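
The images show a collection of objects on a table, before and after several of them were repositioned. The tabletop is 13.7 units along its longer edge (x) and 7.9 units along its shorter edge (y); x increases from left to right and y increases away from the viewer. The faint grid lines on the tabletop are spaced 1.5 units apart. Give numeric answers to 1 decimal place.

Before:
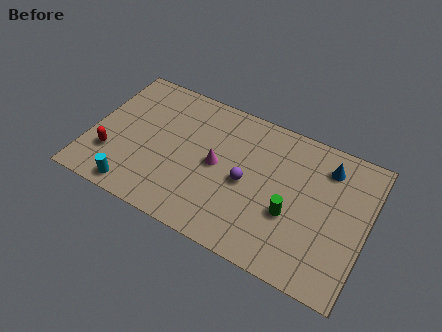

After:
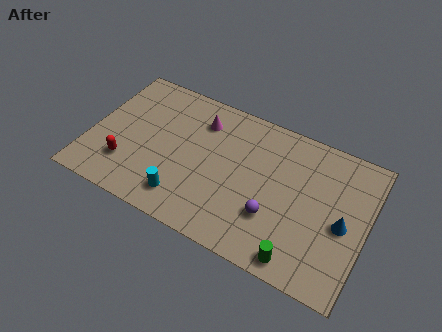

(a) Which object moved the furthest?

the blue cone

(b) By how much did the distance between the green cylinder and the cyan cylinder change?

-2.0

The distance was about 7.8 in the first image and 5.8 in the second, so they moved 2.0 units closer together.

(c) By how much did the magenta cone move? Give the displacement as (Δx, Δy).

(-1.1, 2.1)

The magenta cone started near (6.3, 4.0) and ended near (5.2, 6.1).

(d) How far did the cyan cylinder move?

2.5

The cyan cylinder moved from about (2.6, 0.9) to (5.0, 1.5), a distance of √(2.4² + 0.6²) ≈ 2.5.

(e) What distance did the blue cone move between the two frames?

2.9

The blue cone moved from about (11.5, 6.3) to (12.6, 3.6), a distance of √(1.1² + 2.7²) ≈ 2.9.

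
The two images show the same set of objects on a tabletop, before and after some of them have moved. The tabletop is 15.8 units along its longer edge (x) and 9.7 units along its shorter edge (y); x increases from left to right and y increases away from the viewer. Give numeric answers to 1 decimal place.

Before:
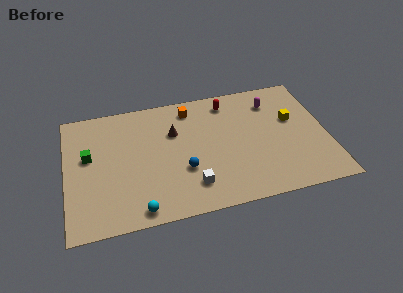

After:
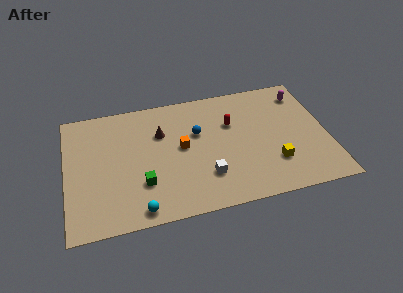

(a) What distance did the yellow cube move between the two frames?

3.5

The yellow cube moved from about (13.8, 5.9) to (12.4, 2.7), a distance of √(1.4² + 3.2²) ≈ 3.5.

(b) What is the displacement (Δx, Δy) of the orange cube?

(-0.7, -3.0)

The orange cube was at about (7.7, 8.2) and moved to about (7.0, 5.2).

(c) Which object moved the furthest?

the green cube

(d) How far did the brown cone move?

0.8

From (6.6, 6.5) to (5.8, 6.6), the brown cone covered √(0.8² + 0.1²) ≈ 0.8 units.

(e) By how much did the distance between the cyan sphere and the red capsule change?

-1.2

They were about 9.2 units apart before and 8.0 after — 1.2 units closer together.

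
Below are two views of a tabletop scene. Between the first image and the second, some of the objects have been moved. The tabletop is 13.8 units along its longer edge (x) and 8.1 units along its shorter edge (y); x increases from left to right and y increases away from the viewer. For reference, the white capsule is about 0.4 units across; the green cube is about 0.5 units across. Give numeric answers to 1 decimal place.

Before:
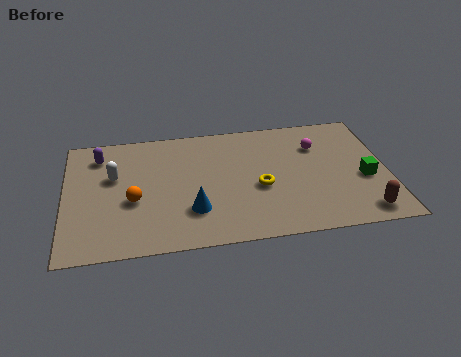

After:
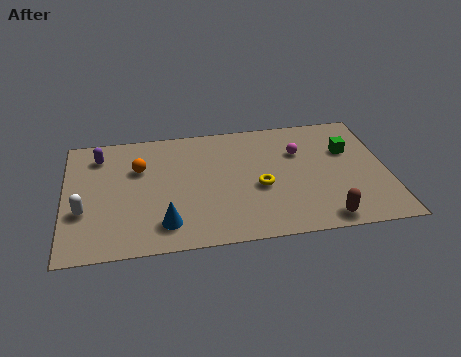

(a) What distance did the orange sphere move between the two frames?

2.1

The orange sphere moved from about (2.9, 3.3) to (3.2, 5.4), a distance of √(0.3² + 2.1²) ≈ 2.1.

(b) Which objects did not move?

the yellow torus and the purple capsule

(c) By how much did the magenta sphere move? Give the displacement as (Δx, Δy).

(-0.8, -0.3)

From the two frames, the magenta sphere sits at roughly (10.9, 5.8) before and (10.1, 5.5) after.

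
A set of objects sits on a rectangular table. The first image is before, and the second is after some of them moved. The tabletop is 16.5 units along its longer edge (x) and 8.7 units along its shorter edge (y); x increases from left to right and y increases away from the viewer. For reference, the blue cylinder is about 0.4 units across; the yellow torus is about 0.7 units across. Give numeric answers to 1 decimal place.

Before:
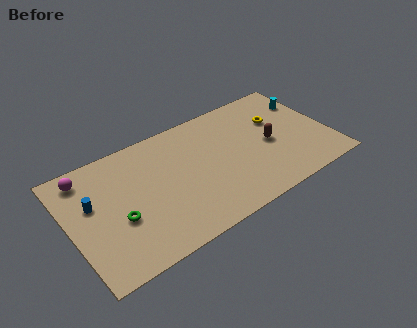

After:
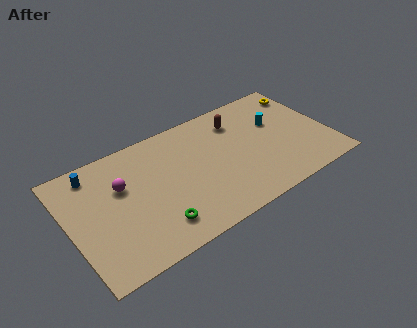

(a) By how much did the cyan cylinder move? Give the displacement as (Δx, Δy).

(-2.2, -0.8)

The cyan cylinder was at about (15.6, 6.3) and moved to about (13.4, 5.5).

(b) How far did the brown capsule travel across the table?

3.1

The brown capsule was near (12.7, 4.1) before and (11.1, 6.8) after, so it travelled √(1.6² + 2.7²) ≈ 3.1 units.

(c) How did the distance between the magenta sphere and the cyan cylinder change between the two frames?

-4.2

They were about 14.2 units apart before and 10.0 after — 4.2 units closer together.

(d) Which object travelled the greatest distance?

the brown capsule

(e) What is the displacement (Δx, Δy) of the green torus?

(2.1, -1.6)

The green torus was at about (2.9, 3.4) and moved to about (5.0, 1.8).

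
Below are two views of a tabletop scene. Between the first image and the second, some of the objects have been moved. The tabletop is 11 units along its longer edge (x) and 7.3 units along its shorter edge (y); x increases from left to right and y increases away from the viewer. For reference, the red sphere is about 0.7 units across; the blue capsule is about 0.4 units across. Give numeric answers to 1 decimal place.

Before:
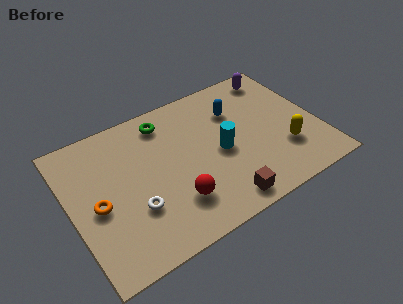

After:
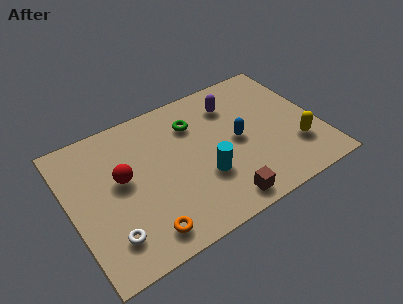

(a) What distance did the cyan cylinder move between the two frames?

1.3

The cyan cylinder moved from about (6.6, 3.4) to (5.7, 2.5), a distance of √(0.9² + 0.9²) ≈ 1.3.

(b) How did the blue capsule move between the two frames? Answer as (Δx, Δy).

(-0.2, -1.6)

The blue capsule started near (7.6, 5.2) and ended near (7.4, 3.6).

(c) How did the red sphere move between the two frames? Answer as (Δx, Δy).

(-2.0, 2.2)

The red sphere started near (4.3, 1.9) and ended near (2.3, 4.1).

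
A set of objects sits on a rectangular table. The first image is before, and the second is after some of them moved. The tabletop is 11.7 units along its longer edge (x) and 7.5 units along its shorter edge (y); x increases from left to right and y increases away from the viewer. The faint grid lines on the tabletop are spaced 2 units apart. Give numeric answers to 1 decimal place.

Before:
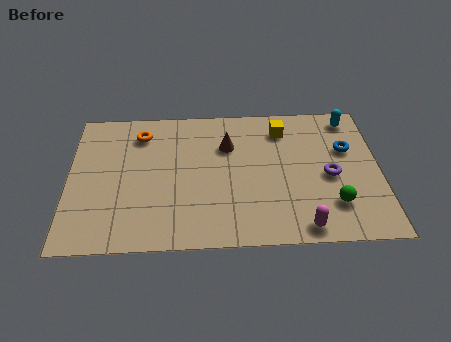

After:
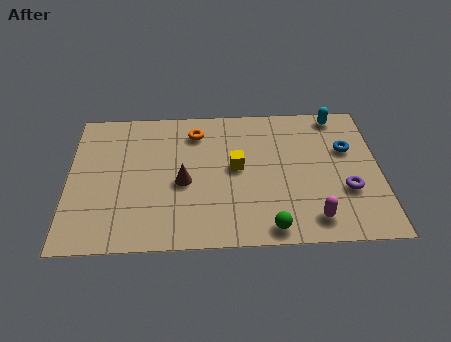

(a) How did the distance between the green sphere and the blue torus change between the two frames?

+2.0

The distance was about 3.0 in the first image and 5.0 in the second, so they moved 2.0 units further apart.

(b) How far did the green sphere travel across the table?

2.6

The green sphere moved from about (9.9, 1.9) to (7.5, 0.8), a distance of √(2.4² + 1.1²) ≈ 2.6.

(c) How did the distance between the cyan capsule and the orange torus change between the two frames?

-2.6

Before: roughly 8.0 units apart; after: 5.4. That's 2.6 units closer together.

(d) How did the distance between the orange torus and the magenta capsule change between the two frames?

-1.5

Before: roughly 7.9 units apart; after: 6.4. That's 1.5 units closer together.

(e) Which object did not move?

the blue torus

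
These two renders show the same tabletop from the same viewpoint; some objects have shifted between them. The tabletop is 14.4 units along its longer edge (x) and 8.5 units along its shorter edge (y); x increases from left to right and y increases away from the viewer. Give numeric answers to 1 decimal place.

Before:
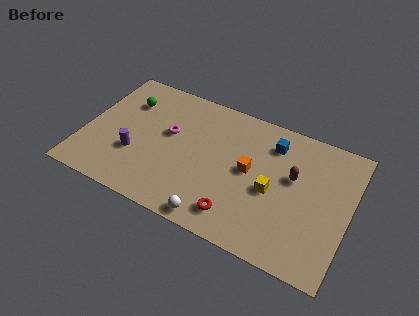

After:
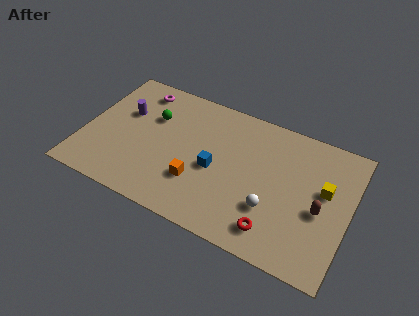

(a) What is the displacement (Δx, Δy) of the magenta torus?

(-2.0, 2.2)

The magenta torus started near (4.5, 5.0) and ended near (2.5, 7.2).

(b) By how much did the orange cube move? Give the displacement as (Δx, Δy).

(-2.6, -1.9)

The orange cube was at about (9.0, 4.5) and moved to about (6.4, 2.6).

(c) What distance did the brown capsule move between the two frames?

2.1

The brown capsule moved from about (11.3, 5.1) to (12.9, 3.7), a distance of √(1.6² + 1.4²) ≈ 2.1.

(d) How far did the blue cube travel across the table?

4.0

The blue cube was near (10.0, 6.7) before and (7.2, 3.8) after, so it travelled √(2.8² + 2.9²) ≈ 4.0 units.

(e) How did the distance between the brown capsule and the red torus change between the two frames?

-1.3

They were about 4.4 units apart before and 3.1 after — 1.3 units closer together.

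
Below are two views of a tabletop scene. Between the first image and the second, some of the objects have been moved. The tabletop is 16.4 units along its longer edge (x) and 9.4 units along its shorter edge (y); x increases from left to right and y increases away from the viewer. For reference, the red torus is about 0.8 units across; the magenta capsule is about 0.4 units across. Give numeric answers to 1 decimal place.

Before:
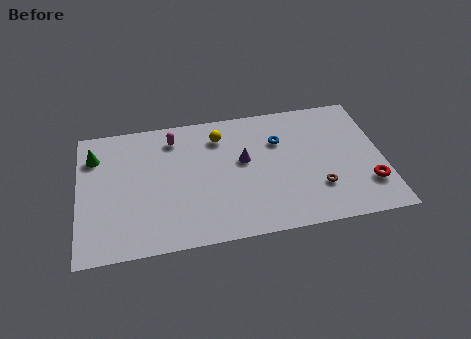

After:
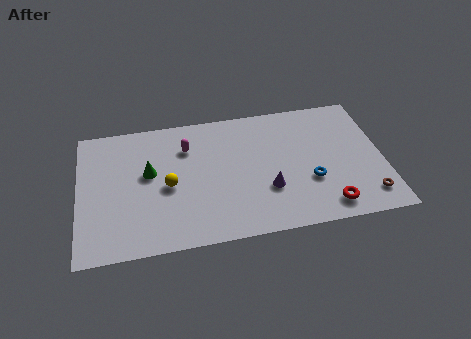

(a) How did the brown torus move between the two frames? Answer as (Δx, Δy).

(2.6, -1.0)

The brown torus was at about (12.8, 2.7) and moved to about (15.4, 1.7).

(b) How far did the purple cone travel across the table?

2.6

The purple cone moved from about (8.9, 5.4) to (10.1, 3.1), a distance of √(1.2² + 2.3²) ≈ 2.6.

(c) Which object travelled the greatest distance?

the yellow sphere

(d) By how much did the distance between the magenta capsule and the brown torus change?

+1.7

They were about 9.1 units apart before and 10.8 after — 1.7 units further apart.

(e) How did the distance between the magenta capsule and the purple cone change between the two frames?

+1.3

Before: roughly 4.4 units apart; after: 5.7. That's 1.3 units further apart.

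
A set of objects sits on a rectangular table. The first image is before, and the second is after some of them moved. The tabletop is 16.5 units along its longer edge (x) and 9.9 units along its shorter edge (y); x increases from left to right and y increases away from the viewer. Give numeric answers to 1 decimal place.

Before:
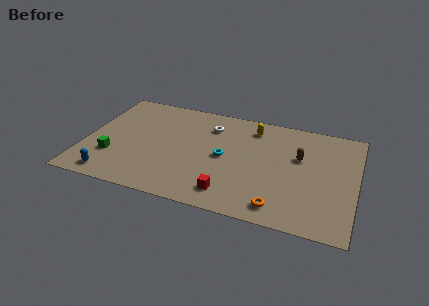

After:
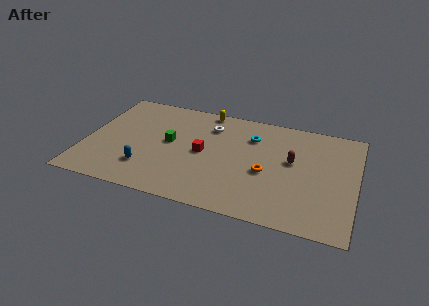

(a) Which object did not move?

the white torus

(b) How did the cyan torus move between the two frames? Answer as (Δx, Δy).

(1.5, 2.4)

The cyan torus started near (8.5, 4.9) and ended near (10.0, 7.3).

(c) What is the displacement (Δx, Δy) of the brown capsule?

(-0.4, -0.5)

From the two frames, the brown capsule sits at roughly (13.0, 6.2) before and (12.6, 5.7) after.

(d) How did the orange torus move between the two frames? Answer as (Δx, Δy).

(-1.0, 2.8)

The orange torus started near (12.1, 1.4) and ended near (11.1, 4.2).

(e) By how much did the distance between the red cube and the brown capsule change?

-0.5

The distance was about 6.0 in the first image and 5.5 in the second, so they moved 0.5 units closer together.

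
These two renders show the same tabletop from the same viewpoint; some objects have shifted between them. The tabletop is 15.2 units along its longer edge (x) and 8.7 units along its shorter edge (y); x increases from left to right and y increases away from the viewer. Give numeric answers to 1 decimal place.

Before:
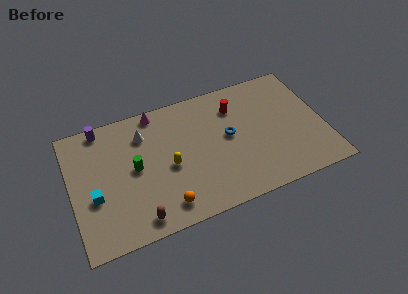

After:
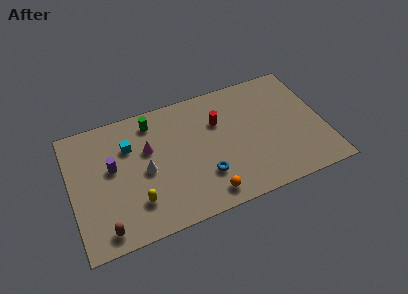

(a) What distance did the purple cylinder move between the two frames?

2.9

From (2.1, 7.9) to (2.5, 5.0), the purple cylinder covered √(0.4² + 2.9²) ≈ 2.9 units.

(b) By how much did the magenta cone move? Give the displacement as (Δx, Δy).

(-0.7, -2.4)

From the two frames, the magenta cone sits at roughly (5.4, 7.9) before and (4.7, 5.5) after.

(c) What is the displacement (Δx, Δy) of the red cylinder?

(-1.1, -0.7)

The red cylinder was at about (10.1, 6.6) and moved to about (9.0, 5.9).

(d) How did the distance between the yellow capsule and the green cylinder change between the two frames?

+3.2

They were about 2.1 units apart before and 5.3 after — 3.2 units further apart.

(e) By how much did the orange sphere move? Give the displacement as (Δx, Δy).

(2.5, -0.2)

The orange sphere was at about (5.3, 1.4) and moved to about (7.8, 1.2).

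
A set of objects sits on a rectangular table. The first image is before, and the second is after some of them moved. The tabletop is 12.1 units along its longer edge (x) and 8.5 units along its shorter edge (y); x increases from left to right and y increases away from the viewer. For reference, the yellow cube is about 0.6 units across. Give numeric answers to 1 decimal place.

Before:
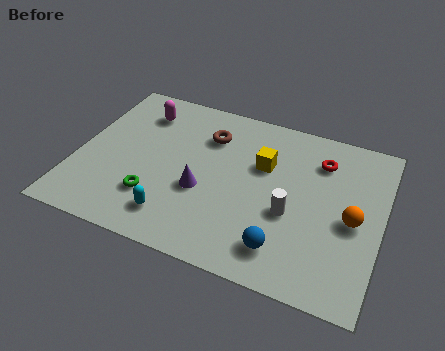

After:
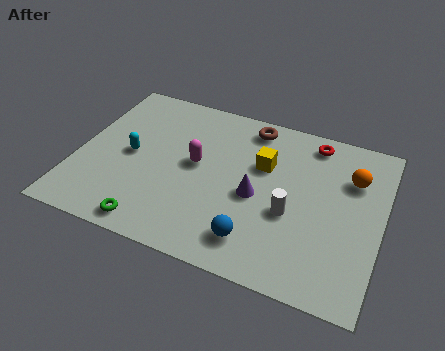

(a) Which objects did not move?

the white cylinder and the yellow cube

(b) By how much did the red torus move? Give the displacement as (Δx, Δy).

(-0.4, 0.9)

From the two frames, the red torus sits at roughly (9.5, 6.5) before and (9.1, 7.4) after.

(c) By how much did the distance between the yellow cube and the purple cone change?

-1.4

They were about 3.1 units apart before and 1.7 after — 1.4 units closer together.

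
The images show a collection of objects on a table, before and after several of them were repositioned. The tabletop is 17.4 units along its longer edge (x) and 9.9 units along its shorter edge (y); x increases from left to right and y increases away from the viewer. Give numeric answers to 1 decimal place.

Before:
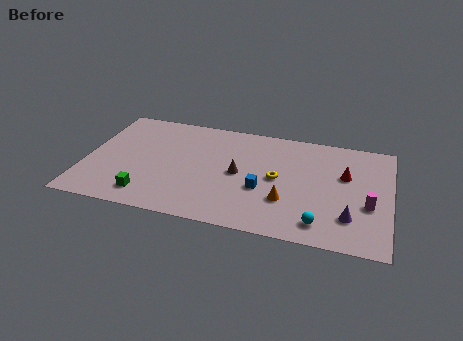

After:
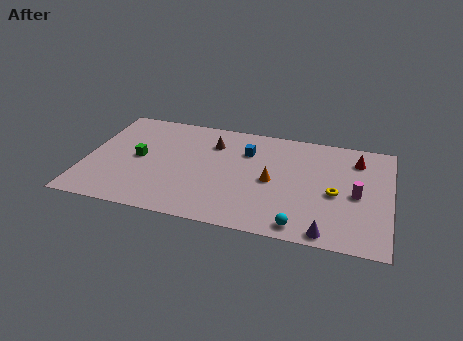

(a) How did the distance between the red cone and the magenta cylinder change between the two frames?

+0.4

They were about 2.8 units apart before and 3.2 after — 0.4 units further apart.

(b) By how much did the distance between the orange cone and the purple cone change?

+1.4

Before: roughly 3.6 units apart; after: 5.0. That's 1.4 units further apart.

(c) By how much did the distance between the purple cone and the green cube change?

+0.3

Before: roughly 11.4 units apart; after: 11.7. That's 0.3 units further apart.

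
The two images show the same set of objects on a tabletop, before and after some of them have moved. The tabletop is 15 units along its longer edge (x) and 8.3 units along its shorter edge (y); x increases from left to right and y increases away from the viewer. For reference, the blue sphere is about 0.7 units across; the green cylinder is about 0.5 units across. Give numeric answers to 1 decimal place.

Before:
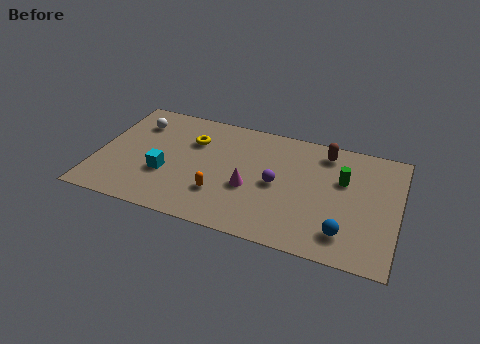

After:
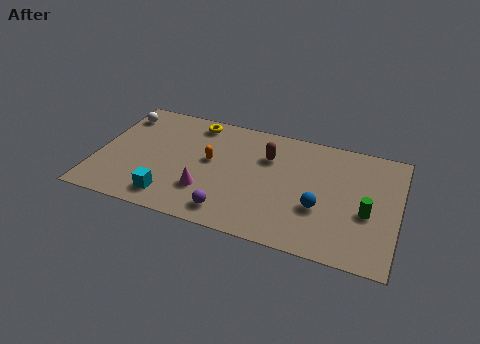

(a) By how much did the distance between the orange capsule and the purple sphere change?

+0.4

They were about 3.1 units apart before and 3.5 after — 0.4 units further apart.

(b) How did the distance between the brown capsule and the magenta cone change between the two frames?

-0.7

The distance was about 5.1 in the first image and 4.4 in the second, so they moved 0.7 units closer together.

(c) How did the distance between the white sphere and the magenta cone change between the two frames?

-0.3

Before: roughly 6.7 units apart; after: 6.4. That's 0.3 units closer together.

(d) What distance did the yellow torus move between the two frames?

1.4

From (4.6, 5.8) to (4.6, 7.2), the yellow torus covered √(0.0² + 1.4²) ≈ 1.4 units.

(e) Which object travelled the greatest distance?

the purple sphere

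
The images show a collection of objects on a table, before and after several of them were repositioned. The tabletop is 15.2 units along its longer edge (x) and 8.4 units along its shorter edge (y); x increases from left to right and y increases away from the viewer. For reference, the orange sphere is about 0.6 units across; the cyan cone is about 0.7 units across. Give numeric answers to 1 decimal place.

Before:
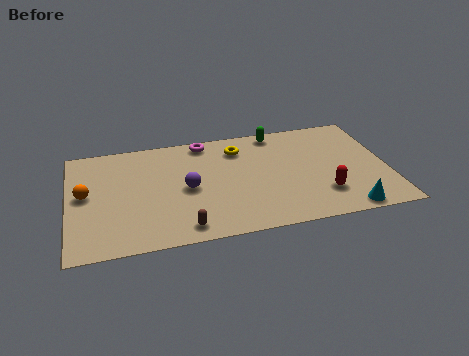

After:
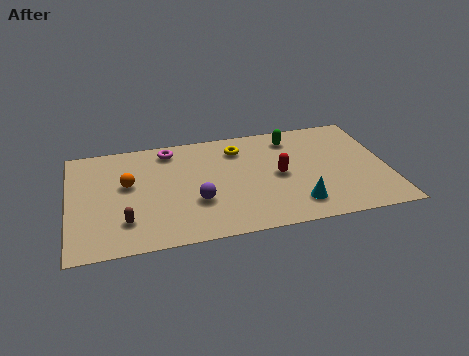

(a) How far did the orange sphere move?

2.0

The orange sphere was near (0.8, 4.5) before and (2.8, 4.9) after, so it travelled √(2.0² + 0.4²) ≈ 2.0 units.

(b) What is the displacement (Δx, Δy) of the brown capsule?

(-2.7, 1.0)

The brown capsule started near (5.3, 1.1) and ended near (2.6, 2.1).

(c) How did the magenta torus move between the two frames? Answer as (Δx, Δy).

(-1.7, -0.3)

The magenta torus was at about (6.6, 7.5) and moved to about (4.9, 7.2).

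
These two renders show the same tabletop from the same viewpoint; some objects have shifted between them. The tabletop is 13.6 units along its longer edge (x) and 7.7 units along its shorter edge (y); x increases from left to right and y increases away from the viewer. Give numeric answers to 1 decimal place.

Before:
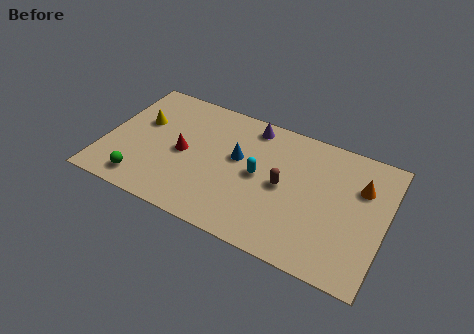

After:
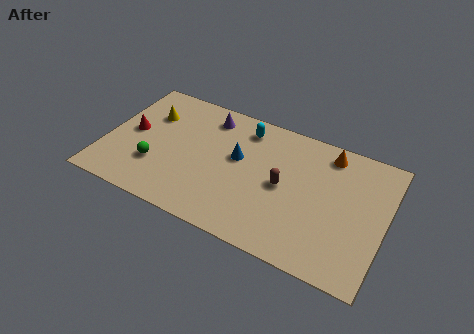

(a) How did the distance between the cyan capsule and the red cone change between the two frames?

+2.1

The distance was about 3.7 in the first image and 5.8 in the second, so they moved 2.1 units further apart.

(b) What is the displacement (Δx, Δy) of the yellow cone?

(0.3, 0.6)

From the two frames, the yellow cone sits at roughly (1.6, 4.8) before and (1.9, 5.4) after.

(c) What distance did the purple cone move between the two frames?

2.1

The purple cone moved from about (6.8, 6.7) to (4.7, 6.4), a distance of √(2.1² + 0.3²) ≈ 2.1.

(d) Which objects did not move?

the blue cone and the brown capsule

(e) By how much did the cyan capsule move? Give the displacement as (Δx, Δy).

(-1.0, 2.5)

From the two frames, the cyan capsule sits at roughly (7.5, 3.9) before and (6.5, 6.4) after.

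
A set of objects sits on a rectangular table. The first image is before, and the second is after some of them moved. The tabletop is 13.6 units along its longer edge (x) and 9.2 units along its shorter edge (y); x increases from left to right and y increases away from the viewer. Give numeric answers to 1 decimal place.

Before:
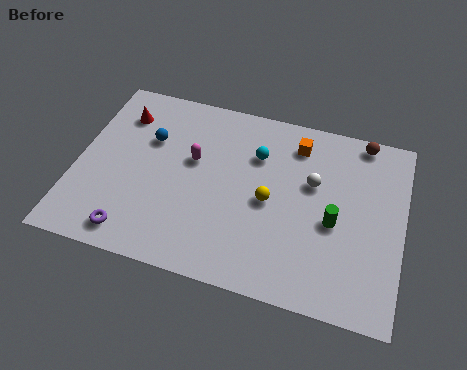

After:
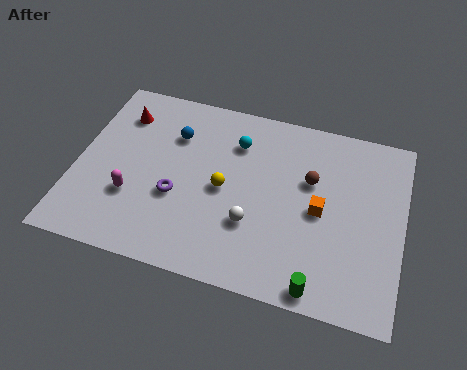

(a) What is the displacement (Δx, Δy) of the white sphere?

(-2.3, -2.7)

From the two frames, the white sphere sits at roughly (9.8, 5.7) before and (7.5, 3.0) after.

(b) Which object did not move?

the red cone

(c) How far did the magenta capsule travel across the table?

3.4

The magenta capsule was near (4.8, 5.5) before and (2.5, 3.0) after, so it travelled √(2.3² + 2.5²) ≈ 3.4 units.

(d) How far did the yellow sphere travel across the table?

1.9

The yellow sphere moved from about (8.1, 4.3) to (6.2, 4.4), a distance of √(1.9² + 0.1²) ≈ 1.9.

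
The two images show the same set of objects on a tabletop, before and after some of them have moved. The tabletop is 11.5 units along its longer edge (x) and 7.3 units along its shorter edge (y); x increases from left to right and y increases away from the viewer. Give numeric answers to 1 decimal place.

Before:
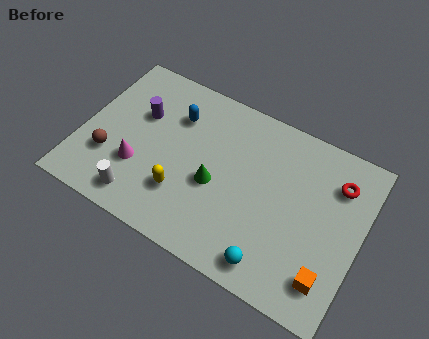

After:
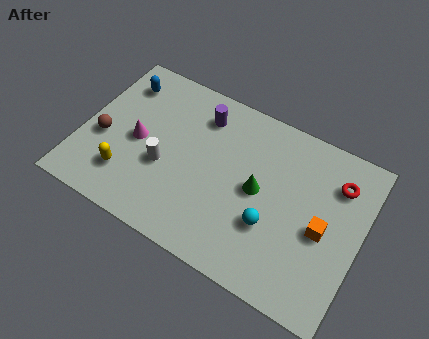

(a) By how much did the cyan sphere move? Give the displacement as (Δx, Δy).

(-0.3, 1.5)

The cyan sphere was at about (8.3, 1.0) and moved to about (8.0, 2.5).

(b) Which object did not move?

the red torus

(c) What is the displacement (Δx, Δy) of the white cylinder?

(0.7, 1.8)

The white cylinder started near (2.8, 1.1) and ended near (3.5, 2.9).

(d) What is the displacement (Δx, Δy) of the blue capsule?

(-2.4, 0.5)

From the two frames, the blue capsule sits at roughly (3.6, 5.3) before and (1.2, 5.8) after.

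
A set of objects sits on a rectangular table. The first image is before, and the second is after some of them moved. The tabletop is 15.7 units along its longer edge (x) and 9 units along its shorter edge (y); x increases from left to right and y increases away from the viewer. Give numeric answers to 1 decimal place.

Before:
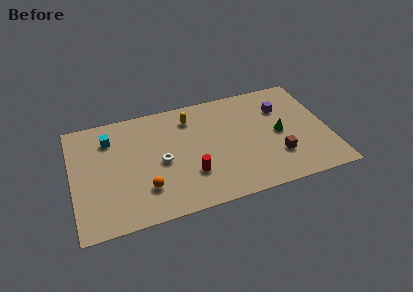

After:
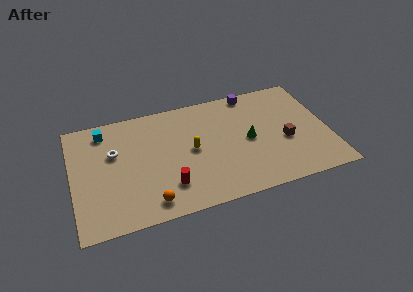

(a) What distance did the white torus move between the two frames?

3.2

From (5.4, 4.2) to (2.6, 5.7), the white torus covered √(2.8² + 1.5²) ≈ 3.2 units.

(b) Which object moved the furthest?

the white torus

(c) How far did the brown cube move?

1.3

The brown cube moved from about (12.4, 2.6) to (13.0, 3.7), a distance of √(0.6² + 1.1²) ≈ 1.3.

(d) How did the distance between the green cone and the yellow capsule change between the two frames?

-2.5

The distance was about 6.0 in the first image and 3.5 in the second, so they moved 2.5 units closer together.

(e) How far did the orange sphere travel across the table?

1.1

The orange sphere was near (4.3, 2.4) before and (4.5, 1.3) after, so it travelled √(0.2² + 1.1²) ≈ 1.1 units.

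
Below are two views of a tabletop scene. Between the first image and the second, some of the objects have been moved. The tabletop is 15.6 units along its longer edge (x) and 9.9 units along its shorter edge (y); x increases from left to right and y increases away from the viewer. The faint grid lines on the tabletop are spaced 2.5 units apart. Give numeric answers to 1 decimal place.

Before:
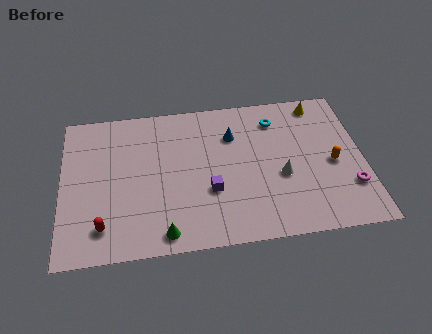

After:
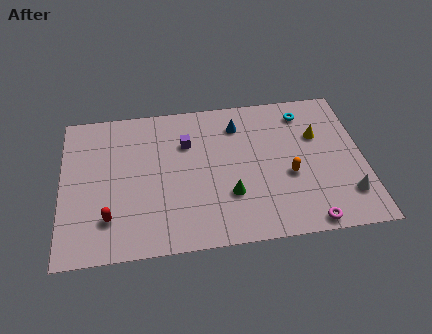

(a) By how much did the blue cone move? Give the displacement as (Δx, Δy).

(0.3, 0.7)

The blue cone started near (8.9, 7.1) and ended near (9.2, 7.8).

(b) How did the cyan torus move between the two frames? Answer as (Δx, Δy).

(1.5, 0.3)

From the two frames, the cyan torus sits at roughly (11.2, 7.9) before and (12.7, 8.2) after.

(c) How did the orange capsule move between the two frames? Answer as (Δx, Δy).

(-2.3, -0.5)

From the two frames, the orange capsule sits at roughly (14.0, 4.5) before and (11.7, 4.0) after.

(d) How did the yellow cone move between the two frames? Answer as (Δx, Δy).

(-0.2, -2.2)

From the two frames, the yellow cone sits at roughly (13.5, 8.7) before and (13.3, 6.5) after.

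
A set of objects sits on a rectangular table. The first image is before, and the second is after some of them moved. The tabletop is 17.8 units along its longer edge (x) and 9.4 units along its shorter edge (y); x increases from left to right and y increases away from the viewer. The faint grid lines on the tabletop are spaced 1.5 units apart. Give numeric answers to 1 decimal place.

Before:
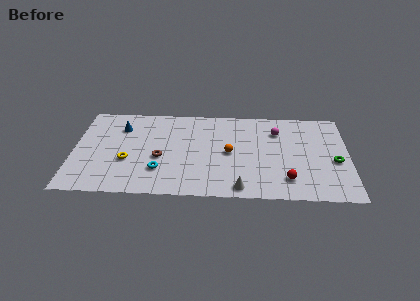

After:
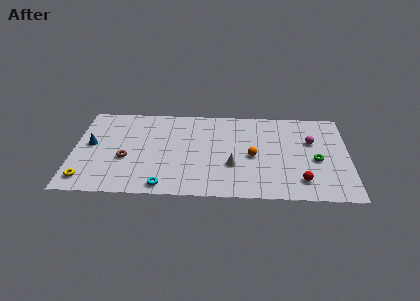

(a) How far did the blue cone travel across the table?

2.7

From (3.0, 7.0) to (1.1, 5.1), the blue cone covered √(1.9² + 1.9²) ≈ 2.7 units.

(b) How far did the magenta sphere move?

2.4

The magenta sphere was near (13.2, 7.0) before and (15.4, 6.0) after, so it travelled √(2.2² + 1.0²) ≈ 2.4 units.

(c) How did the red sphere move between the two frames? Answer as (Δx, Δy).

(0.9, -0.1)

From the two frames, the red sphere sits at roughly (13.8, 2.0) before and (14.7, 1.9) after.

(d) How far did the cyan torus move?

1.6

The cyan torus was near (5.6, 2.6) before and (5.9, 1.0) after, so it travelled √(0.3² + 1.6²) ≈ 1.6 units.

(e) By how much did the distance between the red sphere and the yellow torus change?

+3.4

The distance was about 10.4 in the first image and 13.8 in the second, so they moved 3.4 units further apart.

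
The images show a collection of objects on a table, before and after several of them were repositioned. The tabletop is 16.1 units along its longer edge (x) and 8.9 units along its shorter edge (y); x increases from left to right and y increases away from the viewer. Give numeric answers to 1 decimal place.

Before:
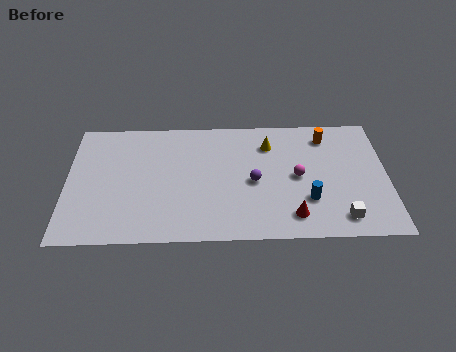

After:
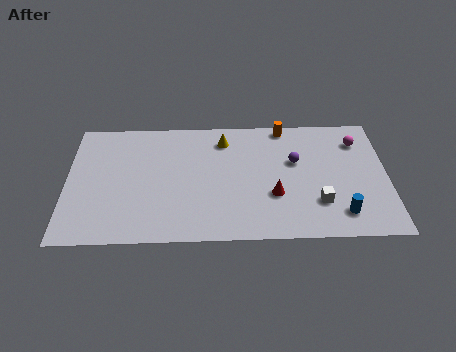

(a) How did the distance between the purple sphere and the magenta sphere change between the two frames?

+1.3

Before: roughly 2.2 units apart; after: 3.5. That's 1.3 units further apart.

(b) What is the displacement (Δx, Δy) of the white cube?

(-1.1, 1.1)

The white cube started near (13.7, 1.4) and ended near (12.6, 2.5).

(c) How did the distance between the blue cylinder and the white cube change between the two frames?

-0.7

They were about 2.1 units apart before and 1.4 after — 0.7 units closer together.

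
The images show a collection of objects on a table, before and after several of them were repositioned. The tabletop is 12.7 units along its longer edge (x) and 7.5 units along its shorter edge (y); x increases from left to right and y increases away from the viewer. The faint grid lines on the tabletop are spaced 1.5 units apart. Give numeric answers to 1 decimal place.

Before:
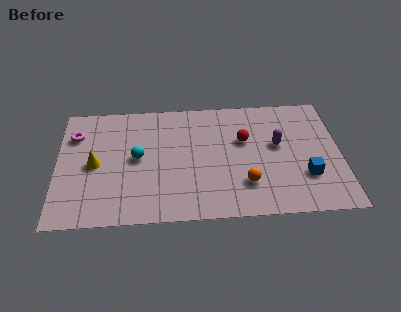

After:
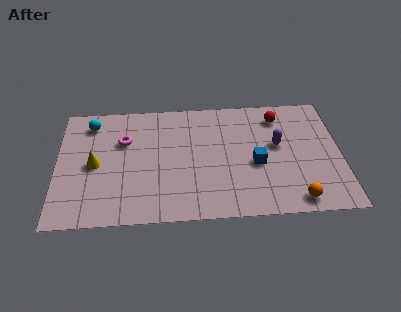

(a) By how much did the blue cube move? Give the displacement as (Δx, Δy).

(-2.2, 0.9)

From the two frames, the blue cube sits at roughly (11.1, 2.3) before and (8.9, 3.2) after.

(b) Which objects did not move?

the purple capsule and the yellow cone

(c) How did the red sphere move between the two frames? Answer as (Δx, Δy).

(1.6, 1.4)

From the two frames, the red sphere sits at roughly (8.4, 4.7) before and (10.0, 6.1) after.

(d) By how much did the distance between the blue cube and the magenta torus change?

-4.6

They were about 10.8 units apart before and 6.2 after — 4.6 units closer together.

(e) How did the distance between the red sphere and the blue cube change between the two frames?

-0.5

Before: roughly 3.6 units apart; after: 3.1. That's 0.5 units closer together.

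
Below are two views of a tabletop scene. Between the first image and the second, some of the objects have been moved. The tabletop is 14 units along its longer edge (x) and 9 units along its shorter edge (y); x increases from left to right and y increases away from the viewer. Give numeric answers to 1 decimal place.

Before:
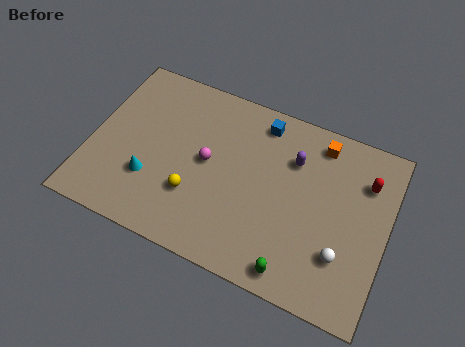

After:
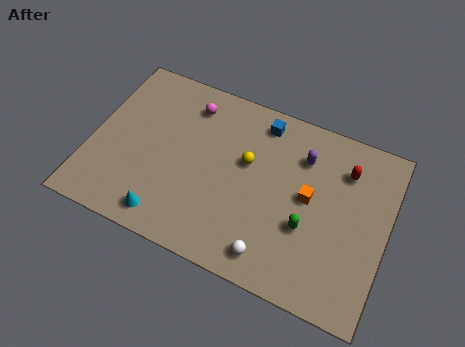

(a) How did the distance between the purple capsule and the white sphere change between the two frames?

+0.8

They were about 4.7 units apart before and 5.5 after — 0.8 units further apart.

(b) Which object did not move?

the blue cube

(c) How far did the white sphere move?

3.4

The white sphere was near (12.1, 2.6) before and (9.0, 1.3) after, so it travelled √(3.1² + 1.3²) ≈ 3.4 units.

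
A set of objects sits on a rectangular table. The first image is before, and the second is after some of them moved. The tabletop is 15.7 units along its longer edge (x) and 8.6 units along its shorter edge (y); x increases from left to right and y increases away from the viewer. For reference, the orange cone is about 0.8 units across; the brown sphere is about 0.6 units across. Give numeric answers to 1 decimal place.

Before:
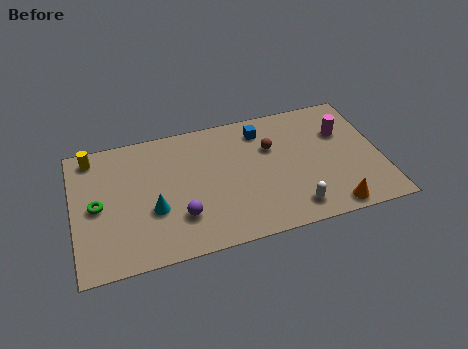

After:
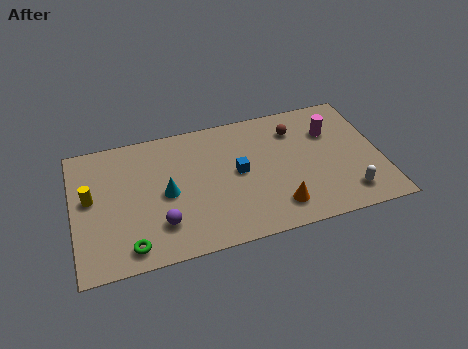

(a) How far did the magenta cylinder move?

0.6

From (13.9, 5.8) to (13.3, 6.0), the magenta cylinder covered √(0.6² + 0.2²) ≈ 0.6 units.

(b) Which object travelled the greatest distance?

the green torus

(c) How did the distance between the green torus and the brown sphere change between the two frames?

+1.2

Before: roughly 9.1 units apart; after: 10.3. That's 1.2 units further apart.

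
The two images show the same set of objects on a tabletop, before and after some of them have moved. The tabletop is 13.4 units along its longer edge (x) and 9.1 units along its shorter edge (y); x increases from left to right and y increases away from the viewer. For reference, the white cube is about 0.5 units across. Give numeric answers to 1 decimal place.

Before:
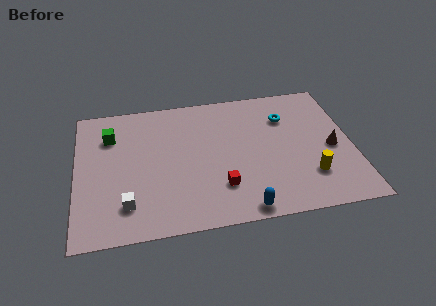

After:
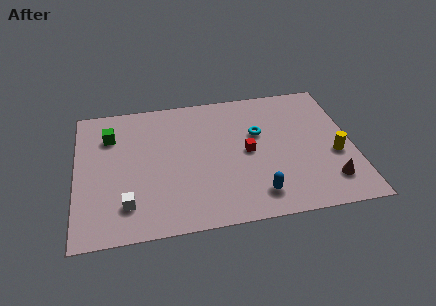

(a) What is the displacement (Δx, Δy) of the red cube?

(1.4, 2.1)

The red cube was at about (6.9, 2.4) and moved to about (8.3, 4.5).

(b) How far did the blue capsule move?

1.1

The blue capsule moved from about (7.9, 0.8) to (8.6, 1.6), a distance of √(0.7² + 0.8²) ≈ 1.1.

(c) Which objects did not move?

the green cube and the white cube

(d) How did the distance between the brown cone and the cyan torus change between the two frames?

+1.7

The distance was about 3.3 in the first image and 5.0 in the second, so they moved 1.7 units further apart.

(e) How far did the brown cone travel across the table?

2.2

The brown cone was near (12.4, 4.1) before and (12.1, 1.9) after, so it travelled √(0.3² + 2.2²) ≈ 2.2 units.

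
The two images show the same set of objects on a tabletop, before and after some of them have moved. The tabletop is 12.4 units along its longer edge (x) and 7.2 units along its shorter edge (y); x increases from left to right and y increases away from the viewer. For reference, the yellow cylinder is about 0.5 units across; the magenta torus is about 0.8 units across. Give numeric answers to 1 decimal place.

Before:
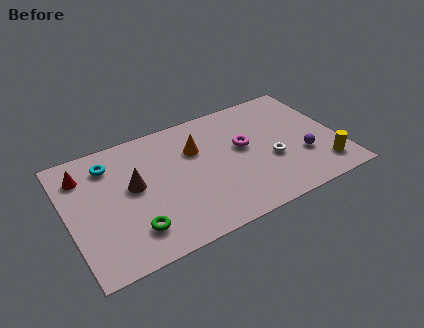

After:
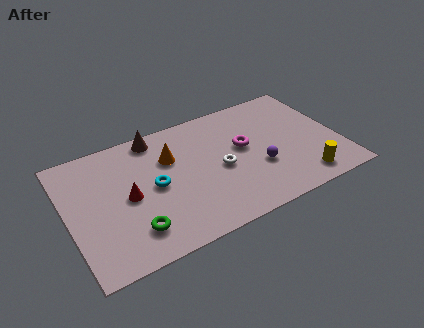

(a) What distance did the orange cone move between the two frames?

1.2

The orange cone was near (6.0, 4.9) before and (4.8, 4.9) after, so it travelled √(1.2² + 0.0²) ≈ 1.2 units.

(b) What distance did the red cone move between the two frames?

2.8

From (0.9, 5.6) to (2.7, 3.5), the red cone covered √(1.8² + 2.1²) ≈ 2.8 units.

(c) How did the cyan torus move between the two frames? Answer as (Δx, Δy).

(1.8, -2.1)

From the two frames, the cyan torus sits at roughly (2.1, 5.7) before and (3.9, 3.6) after.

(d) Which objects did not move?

the magenta torus and the green torus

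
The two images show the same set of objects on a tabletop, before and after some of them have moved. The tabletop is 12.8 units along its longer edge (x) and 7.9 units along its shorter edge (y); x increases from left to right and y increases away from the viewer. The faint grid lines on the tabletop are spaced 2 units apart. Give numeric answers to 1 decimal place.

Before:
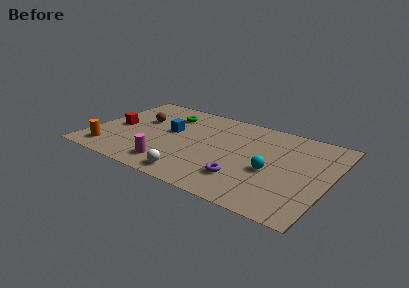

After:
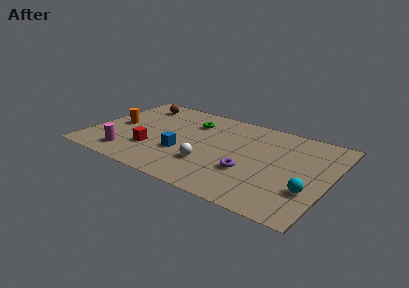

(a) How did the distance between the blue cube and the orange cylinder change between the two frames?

-0.3

The distance was about 4.3 in the first image and 4.0 in the second, so they moved 0.3 units closer together.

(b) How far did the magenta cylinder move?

2.3

The magenta cylinder was near (4.7, 1.4) before and (2.4, 1.4) after, so it travelled √(2.3² + 0.0²) ≈ 2.3 units.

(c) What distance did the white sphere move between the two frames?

1.5

The white sphere was near (6.0, 1.0) before and (6.6, 2.4) after, so it travelled √(0.6² + 1.4²) ≈ 1.5 units.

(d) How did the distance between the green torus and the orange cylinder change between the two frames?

-1.1

They were about 5.4 units apart before and 4.3 after — 1.1 units closer together.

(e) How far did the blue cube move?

2.0

From (4.1, 4.5) to (5.1, 2.8), the blue cube covered √(1.0² + 1.7²) ≈ 2.0 units.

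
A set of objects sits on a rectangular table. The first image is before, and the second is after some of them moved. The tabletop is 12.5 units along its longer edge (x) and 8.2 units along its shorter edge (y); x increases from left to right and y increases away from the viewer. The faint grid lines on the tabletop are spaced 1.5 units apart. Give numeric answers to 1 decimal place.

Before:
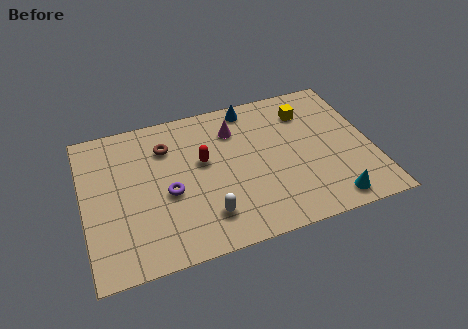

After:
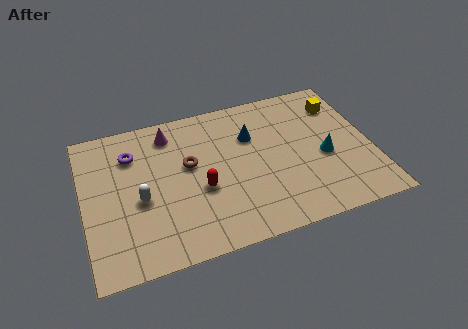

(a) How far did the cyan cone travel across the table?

2.5

The cyan cone moved from about (10.4, 1.0) to (10.4, 3.5), a distance of √(0.0² + 2.5²) ≈ 2.5.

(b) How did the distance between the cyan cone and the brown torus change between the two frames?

-2.5

The distance was about 8.4 in the first image and 5.9 in the second, so they moved 2.5 units closer together.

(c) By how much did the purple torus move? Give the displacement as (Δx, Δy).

(-1.4, 2.6)

The purple torus started near (3.6, 3.5) and ended near (2.2, 6.1).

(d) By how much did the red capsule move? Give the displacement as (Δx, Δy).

(-0.2, -1.5)

The red capsule was at about (5.2, 4.8) and moved to about (5.0, 3.3).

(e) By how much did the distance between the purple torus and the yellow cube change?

+2.3

Before: roughly 6.9 units apart; after: 9.2. That's 2.3 units further apart.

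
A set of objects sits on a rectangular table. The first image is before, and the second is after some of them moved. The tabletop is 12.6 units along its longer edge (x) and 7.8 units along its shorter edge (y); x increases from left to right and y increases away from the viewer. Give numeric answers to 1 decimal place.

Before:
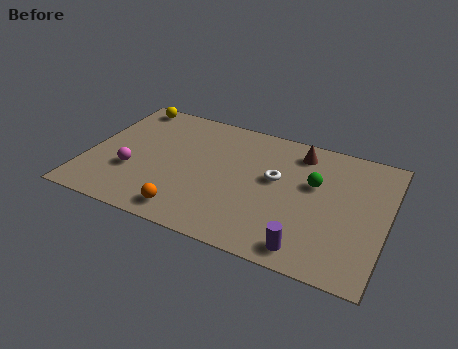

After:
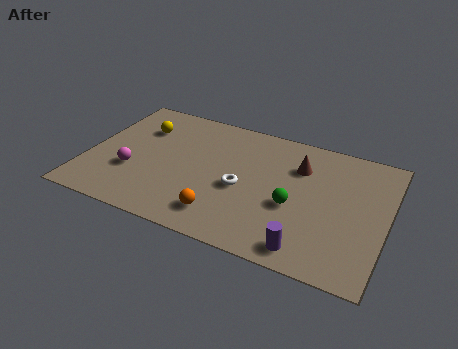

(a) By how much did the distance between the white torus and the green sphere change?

+0.6

Before: roughly 1.6 units apart; after: 2.2. That's 0.6 units further apart.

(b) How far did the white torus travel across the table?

1.7

The white torus was near (7.9, 4.5) before and (6.6, 3.4) after, so it travelled √(1.3² + 1.1²) ≈ 1.7 units.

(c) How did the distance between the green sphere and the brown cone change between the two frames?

+0.5

They were about 1.9 units apart before and 2.4 after — 0.5 units further apart.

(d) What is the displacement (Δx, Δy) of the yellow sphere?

(0.8, -1.4)

The yellow sphere was at about (1.2, 7.0) and moved to about (2.0, 5.6).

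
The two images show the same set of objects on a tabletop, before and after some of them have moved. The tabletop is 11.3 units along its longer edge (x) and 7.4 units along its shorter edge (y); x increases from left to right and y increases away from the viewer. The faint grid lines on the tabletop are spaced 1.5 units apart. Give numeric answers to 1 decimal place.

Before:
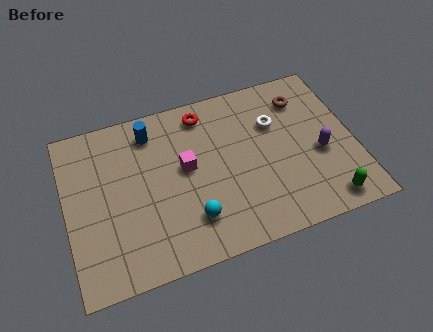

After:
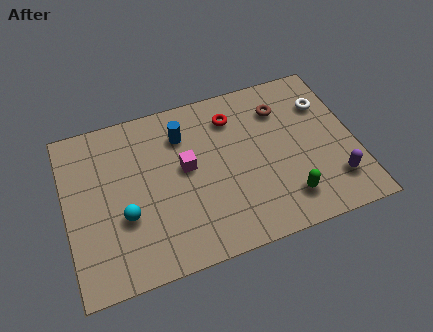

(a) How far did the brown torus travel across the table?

0.9

The brown torus was near (9.5, 5.8) before and (8.6, 5.6) after, so it travelled √(0.9² + 0.2²) ≈ 0.9 units.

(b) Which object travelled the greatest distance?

the cyan sphere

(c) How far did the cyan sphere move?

2.7

From (4.7, 1.8) to (2.2, 2.7), the cyan sphere covered √(2.5² + 0.9²) ≈ 2.7 units.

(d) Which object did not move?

the magenta cube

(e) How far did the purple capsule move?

1.5

From (9.9, 3.1) to (10.3, 1.7), the purple capsule covered √(0.4² + 1.4²) ≈ 1.5 units.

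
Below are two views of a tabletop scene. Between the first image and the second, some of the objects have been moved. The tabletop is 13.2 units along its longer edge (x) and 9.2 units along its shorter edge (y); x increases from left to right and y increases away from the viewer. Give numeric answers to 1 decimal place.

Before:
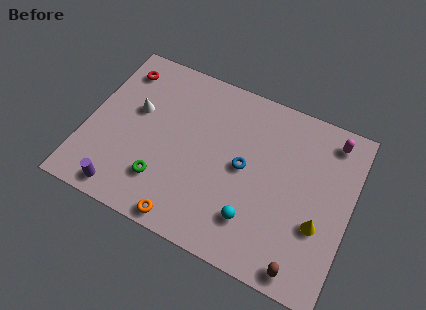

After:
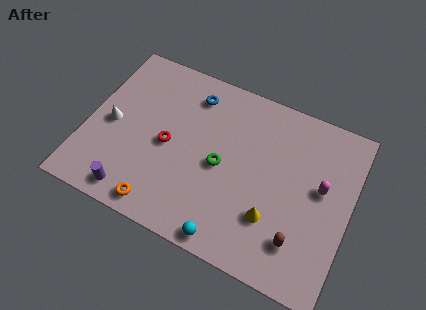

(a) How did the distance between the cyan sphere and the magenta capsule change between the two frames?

-0.6

Before: roughly 6.5 units apart; after: 5.9. That's 0.6 units closer together.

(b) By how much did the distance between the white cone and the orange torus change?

-1.2

Before: roughly 5.7 units apart; after: 4.5. That's 1.2 units closer together.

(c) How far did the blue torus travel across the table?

4.1

From (7.9, 4.7) to (4.9, 7.5), the blue torus covered √(3.0² + 2.8²) ≈ 4.1 units.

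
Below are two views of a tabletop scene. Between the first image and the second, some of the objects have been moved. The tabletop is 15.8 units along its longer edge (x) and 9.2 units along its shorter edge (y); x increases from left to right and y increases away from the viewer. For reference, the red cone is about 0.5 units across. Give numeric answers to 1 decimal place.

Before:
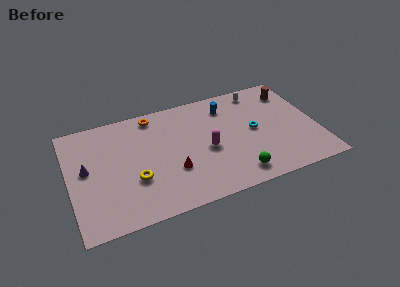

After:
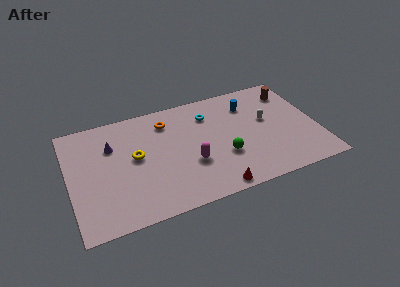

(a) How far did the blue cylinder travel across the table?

1.4

The blue cylinder moved from about (10.3, 7.3) to (11.7, 7.0), a distance of √(1.4² + 0.3²) ≈ 1.4.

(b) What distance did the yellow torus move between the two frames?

1.8

From (4.0, 3.2) to (4.2, 5.0), the yellow torus covered √(0.2² + 1.8²) ≈ 1.8 units.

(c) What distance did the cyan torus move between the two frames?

3.5

From (11.8, 4.7) to (9.1, 7.0), the cyan torus covered √(2.7² + 2.3²) ≈ 3.5 units.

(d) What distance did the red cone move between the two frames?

3.3

The red cone moved from about (6.4, 3.1) to (8.8, 0.8), a distance of √(2.4² + 2.3²) ≈ 3.3.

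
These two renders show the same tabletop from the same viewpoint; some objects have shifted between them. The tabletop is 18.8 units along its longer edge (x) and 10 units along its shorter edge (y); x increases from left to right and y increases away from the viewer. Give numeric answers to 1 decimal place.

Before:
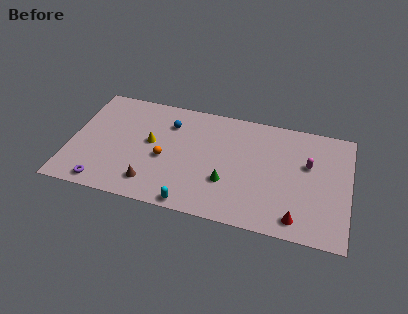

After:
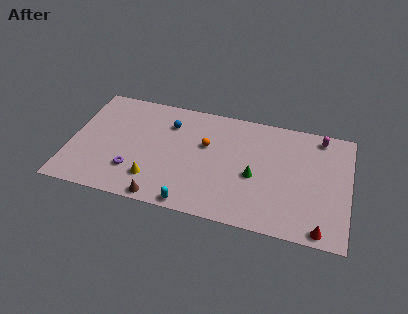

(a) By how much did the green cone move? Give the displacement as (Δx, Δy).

(1.8, 1.0)

The green cone started near (10.7, 3.3) and ended near (12.5, 4.3).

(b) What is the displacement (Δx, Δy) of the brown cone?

(0.8, -1.1)

From the two frames, the brown cone sits at roughly (5.7, 1.9) before and (6.5, 0.8) after.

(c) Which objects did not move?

the blue sphere and the cyan capsule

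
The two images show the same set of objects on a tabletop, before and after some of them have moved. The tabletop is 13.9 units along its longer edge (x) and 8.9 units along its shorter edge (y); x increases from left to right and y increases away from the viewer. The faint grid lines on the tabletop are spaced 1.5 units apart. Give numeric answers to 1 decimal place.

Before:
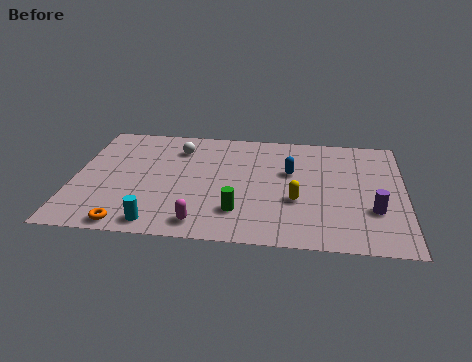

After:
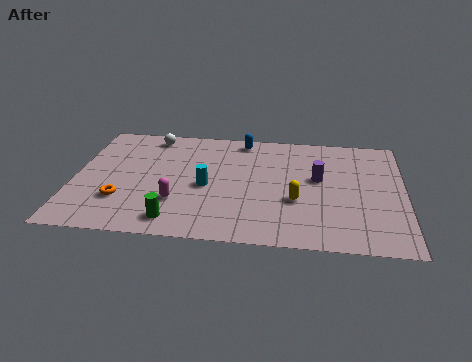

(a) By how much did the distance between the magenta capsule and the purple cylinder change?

-0.9

Before: roughly 7.3 units apart; after: 6.4. That's 0.9 units closer together.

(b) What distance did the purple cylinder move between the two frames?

3.2

From (12.6, 2.9) to (10.3, 5.1), the purple cylinder covered √(2.3² + 2.2²) ≈ 3.2 units.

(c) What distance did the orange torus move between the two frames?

1.8

From (2.5, 0.8) to (2.1, 2.6), the orange torus covered √(0.4² + 1.8²) ≈ 1.8 units.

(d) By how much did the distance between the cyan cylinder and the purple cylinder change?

-4.3

They were about 9.1 units apart before and 4.8 after — 4.3 units closer together.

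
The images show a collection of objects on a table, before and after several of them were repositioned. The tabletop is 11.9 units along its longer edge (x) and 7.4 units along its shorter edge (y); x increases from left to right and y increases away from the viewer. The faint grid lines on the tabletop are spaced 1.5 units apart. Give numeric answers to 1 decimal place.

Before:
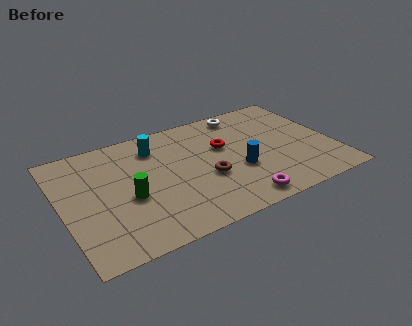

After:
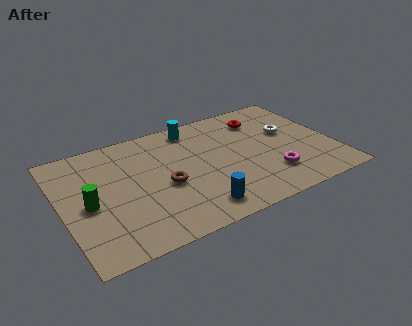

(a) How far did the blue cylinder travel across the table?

2.6

The blue cylinder moved from about (7.6, 2.8) to (5.5, 1.2), a distance of √(2.1² + 1.6²) ≈ 2.6.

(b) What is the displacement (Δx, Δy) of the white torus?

(1.7, -2.1)

From the two frames, the white torus sits at roughly (8.4, 6.5) before and (10.1, 4.4) after.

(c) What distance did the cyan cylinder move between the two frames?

1.9

From (4.3, 5.8) to (6.1, 6.4), the cyan cylinder covered √(1.8² + 0.6²) ≈ 1.9 units.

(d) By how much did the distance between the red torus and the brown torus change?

+3.4

They were about 2.0 units apart before and 5.4 after — 3.4 units further apart.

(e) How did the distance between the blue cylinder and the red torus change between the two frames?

+4.0

The distance was about 1.8 in the first image and 5.8 in the second, so they moved 4.0 units further apart.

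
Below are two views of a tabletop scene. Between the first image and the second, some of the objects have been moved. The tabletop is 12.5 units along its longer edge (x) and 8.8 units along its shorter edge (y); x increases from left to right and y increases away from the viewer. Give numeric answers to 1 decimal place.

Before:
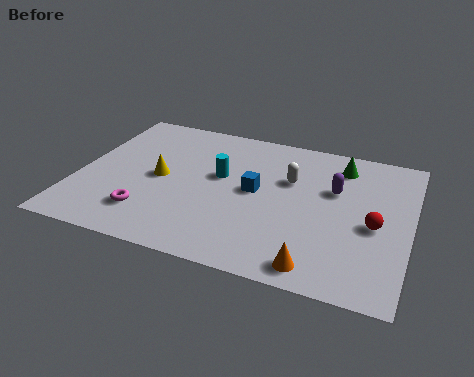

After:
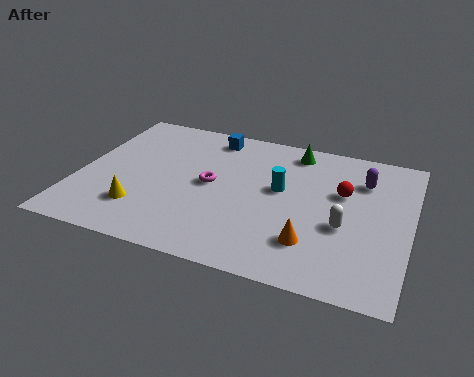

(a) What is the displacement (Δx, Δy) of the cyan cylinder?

(2.3, -0.1)

From the two frames, the cyan cylinder sits at roughly (5.3, 5.1) before and (7.6, 5.0) after.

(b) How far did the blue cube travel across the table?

3.6

The blue cube was near (6.7, 4.6) before and (4.7, 7.6) after, so it travelled √(2.0² + 3.0²) ≈ 3.6 units.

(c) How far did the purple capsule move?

1.3

The purple capsule was near (9.6, 5.6) before and (10.6, 6.5) after, so it travelled √(1.0² + 0.9²) ≈ 1.3 units.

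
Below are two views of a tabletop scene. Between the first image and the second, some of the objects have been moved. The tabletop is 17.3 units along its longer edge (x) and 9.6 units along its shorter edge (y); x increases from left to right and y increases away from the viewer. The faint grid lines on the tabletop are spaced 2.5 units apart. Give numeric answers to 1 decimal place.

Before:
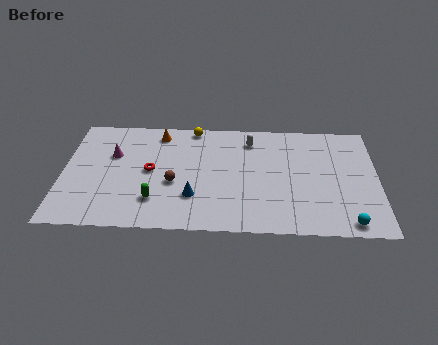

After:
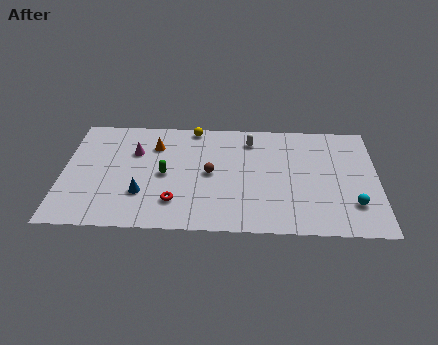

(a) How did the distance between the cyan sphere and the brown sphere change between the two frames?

-1.8

They were about 9.9 units apart before and 8.1 after — 1.8 units closer together.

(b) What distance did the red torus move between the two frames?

3.0

The red torus moved from about (4.8, 4.9) to (6.2, 2.3), a distance of √(1.4² + 2.6²) ≈ 3.0.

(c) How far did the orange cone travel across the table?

1.1

The orange cone moved from about (5.2, 8.2) to (5.0, 7.1), a distance of √(0.2² + 1.1²) ≈ 1.1.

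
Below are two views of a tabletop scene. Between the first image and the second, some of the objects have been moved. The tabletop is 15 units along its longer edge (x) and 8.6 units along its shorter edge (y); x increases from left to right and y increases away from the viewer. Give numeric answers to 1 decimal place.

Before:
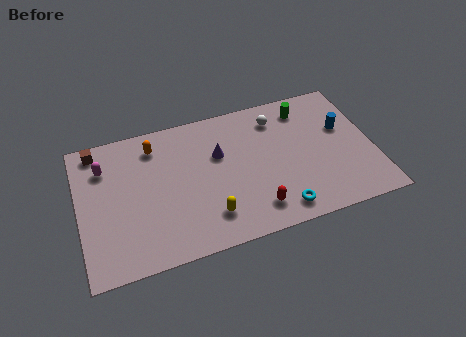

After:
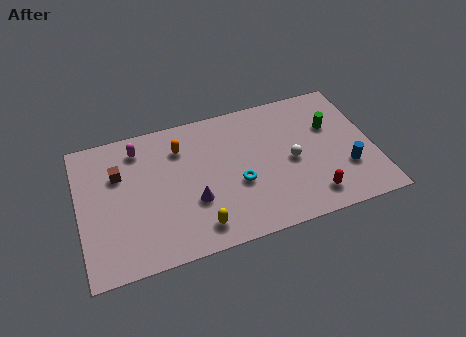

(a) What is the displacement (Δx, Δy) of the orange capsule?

(1.3, -0.5)

From the two frames, the orange capsule sits at roughly (4.0, 7.0) before and (5.3, 6.5) after.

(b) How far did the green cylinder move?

1.9

The green cylinder was near (11.8, 7.1) before and (13.0, 5.6) after, so it travelled √(1.2² + 1.5²) ≈ 1.9 units.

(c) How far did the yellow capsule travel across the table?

0.8

The yellow capsule was near (6.4, 1.9) before and (5.8, 1.4) after, so it travelled √(0.6² + 0.5²) ≈ 0.8 units.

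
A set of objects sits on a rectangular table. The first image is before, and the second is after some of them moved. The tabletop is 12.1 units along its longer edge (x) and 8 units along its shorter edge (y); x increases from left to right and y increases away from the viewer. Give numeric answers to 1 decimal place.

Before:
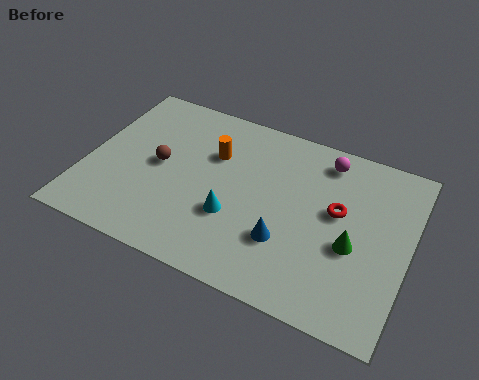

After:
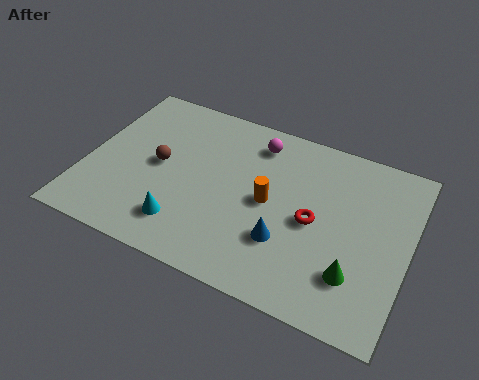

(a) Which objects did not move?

the brown sphere and the blue cone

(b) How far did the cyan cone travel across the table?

2.0

From (5.7, 2.8) to (4.0, 1.7), the cyan cone covered √(1.7² + 1.1²) ≈ 2.0 units.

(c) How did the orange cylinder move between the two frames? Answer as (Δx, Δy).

(2.3, -1.4)

The orange cylinder was at about (4.6, 5.4) and moved to about (6.9, 4.0).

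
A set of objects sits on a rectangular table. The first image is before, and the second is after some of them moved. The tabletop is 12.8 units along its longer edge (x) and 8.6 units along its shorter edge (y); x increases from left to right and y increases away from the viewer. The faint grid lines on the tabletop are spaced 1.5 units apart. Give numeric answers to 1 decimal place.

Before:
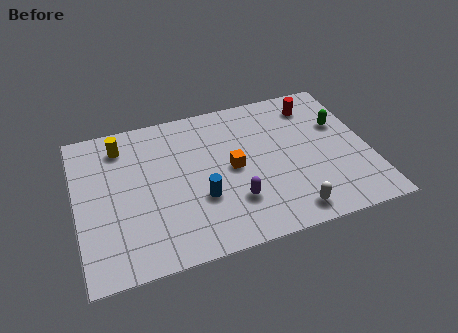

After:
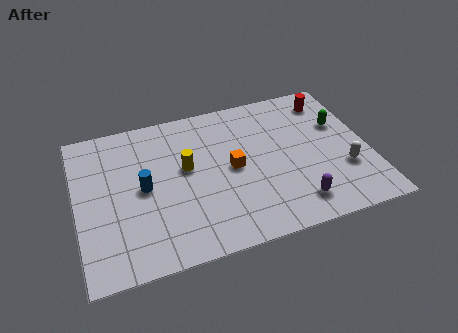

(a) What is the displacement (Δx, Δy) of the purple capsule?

(2.6, -0.9)

The purple capsule started near (6.7, 2.4) and ended near (9.3, 1.5).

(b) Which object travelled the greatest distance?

the yellow cylinder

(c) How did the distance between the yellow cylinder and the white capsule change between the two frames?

-2.0

Before: roughly 9.1 units apart; after: 7.1. That's 2.0 units closer together.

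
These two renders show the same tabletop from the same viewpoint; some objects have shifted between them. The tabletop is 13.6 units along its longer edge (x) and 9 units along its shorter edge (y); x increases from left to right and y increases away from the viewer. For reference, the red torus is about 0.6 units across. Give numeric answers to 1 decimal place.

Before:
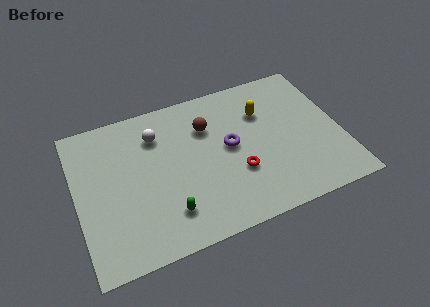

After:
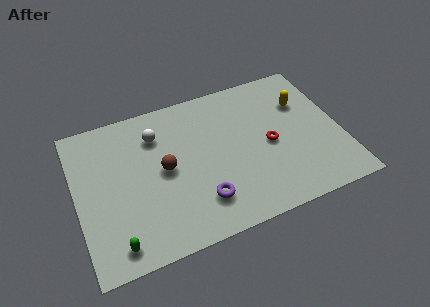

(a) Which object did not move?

the white sphere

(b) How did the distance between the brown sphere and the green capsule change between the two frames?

-0.7

They were about 5.1 units apart before and 4.4 after — 0.7 units closer together.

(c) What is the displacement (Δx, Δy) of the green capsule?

(-2.7, -0.8)

The green capsule started near (4.4, 2.0) and ended near (1.7, 1.2).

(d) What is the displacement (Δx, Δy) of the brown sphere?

(-2.4, -1.8)

From the two frames, the brown sphere sits at roughly (6.9, 6.4) before and (4.5, 4.6) after.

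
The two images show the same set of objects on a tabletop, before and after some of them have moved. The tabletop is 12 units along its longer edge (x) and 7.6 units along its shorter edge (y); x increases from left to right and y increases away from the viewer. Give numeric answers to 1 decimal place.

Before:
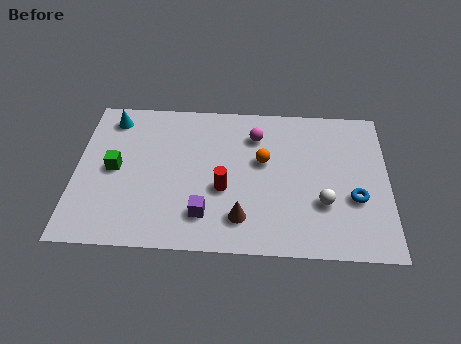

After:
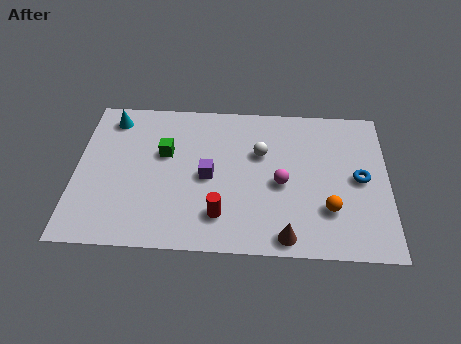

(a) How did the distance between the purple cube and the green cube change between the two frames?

-2.1

The distance was about 4.1 in the first image and 2.0 in the second, so they moved 2.1 units closer together.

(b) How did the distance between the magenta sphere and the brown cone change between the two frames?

-1.6

The distance was about 4.2 in the first image and 2.6 in the second, so they moved 1.6 units closer together.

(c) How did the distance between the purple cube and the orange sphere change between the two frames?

+1.2

The distance was about 3.6 in the first image and 4.8 in the second, so they moved 1.2 units further apart.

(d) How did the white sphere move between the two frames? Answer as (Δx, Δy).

(-2.4, 2.4)

The white sphere was at about (9.5, 2.5) and moved to about (7.1, 4.9).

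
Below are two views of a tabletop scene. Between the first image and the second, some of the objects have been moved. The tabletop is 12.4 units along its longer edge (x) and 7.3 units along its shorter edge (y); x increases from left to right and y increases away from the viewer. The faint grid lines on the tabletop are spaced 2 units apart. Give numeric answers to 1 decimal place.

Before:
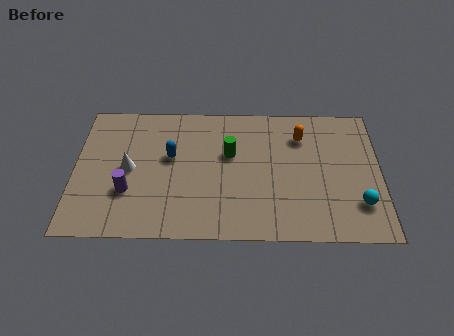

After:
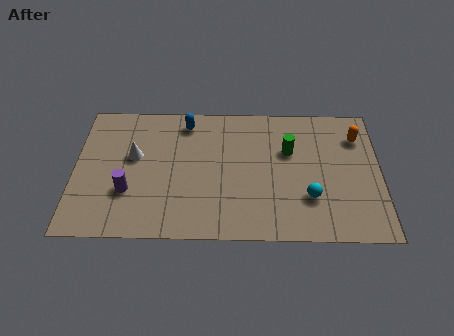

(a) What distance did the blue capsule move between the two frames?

2.0

The blue capsule moved from about (3.9, 4.3) to (4.5, 6.2), a distance of √(0.6² + 1.9²) ≈ 2.0.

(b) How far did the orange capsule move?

2.3

The orange capsule moved from about (9.2, 5.5) to (11.5, 5.5), a distance of √(2.3² + 0.0²) ≈ 2.3.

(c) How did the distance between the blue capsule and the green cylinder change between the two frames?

+2.1

They were about 2.4 units apart before and 4.5 after — 2.1 units further apart.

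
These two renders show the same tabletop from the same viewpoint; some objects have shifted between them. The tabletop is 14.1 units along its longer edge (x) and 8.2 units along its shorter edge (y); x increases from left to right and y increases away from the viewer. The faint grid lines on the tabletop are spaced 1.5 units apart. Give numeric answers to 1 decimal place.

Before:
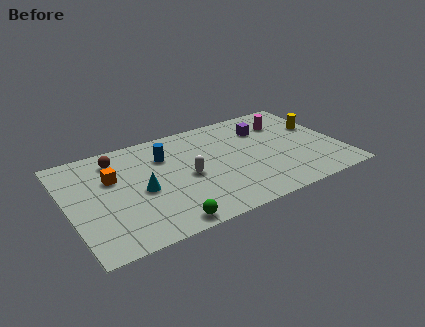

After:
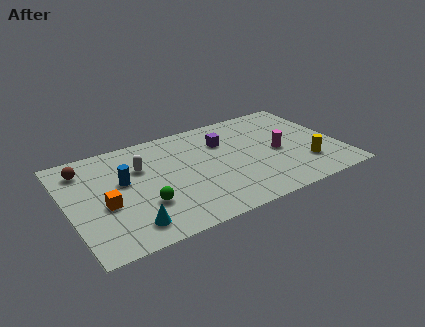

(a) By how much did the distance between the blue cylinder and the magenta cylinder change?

+1.6

The distance was about 6.5 in the first image and 8.1 in the second, so they moved 1.6 units further apart.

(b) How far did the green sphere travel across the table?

2.0

The green sphere moved from about (4.5, 0.8) to (3.7, 2.6), a distance of √(0.8² + 1.8²) ≈ 2.0.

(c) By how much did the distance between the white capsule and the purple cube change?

-0.5

The distance was about 4.9 in the first image and 4.4 in the second, so they moved 0.5 units closer together.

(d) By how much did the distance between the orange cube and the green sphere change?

-2.9

Before: roughly 5.0 units apart; after: 2.1. That's 2.9 units closer together.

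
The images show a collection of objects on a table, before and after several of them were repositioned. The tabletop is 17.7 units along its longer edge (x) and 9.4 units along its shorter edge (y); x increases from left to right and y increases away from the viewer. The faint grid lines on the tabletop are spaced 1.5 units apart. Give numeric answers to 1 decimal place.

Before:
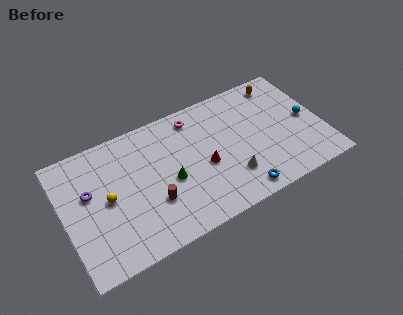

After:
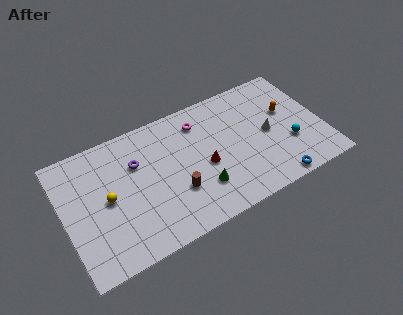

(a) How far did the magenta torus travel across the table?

0.6

From (9.3, 8.0) to (9.6, 7.5), the magenta torus covered √(0.3² + 0.5²) ≈ 0.6 units.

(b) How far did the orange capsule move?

2.4

The orange capsule moved from about (15.4, 8.1) to (15.5, 5.7), a distance of √(0.1² + 2.4²) ≈ 2.4.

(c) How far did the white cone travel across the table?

3.6

The white cone moved from about (11.1, 2.5) to (14.0, 4.6), a distance of √(2.9² + 2.1²) ≈ 3.6.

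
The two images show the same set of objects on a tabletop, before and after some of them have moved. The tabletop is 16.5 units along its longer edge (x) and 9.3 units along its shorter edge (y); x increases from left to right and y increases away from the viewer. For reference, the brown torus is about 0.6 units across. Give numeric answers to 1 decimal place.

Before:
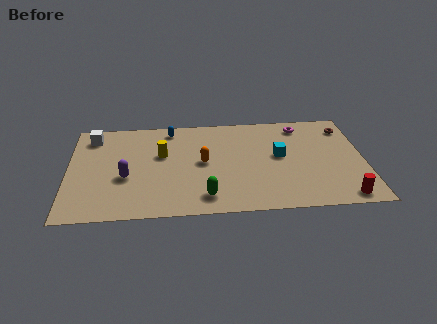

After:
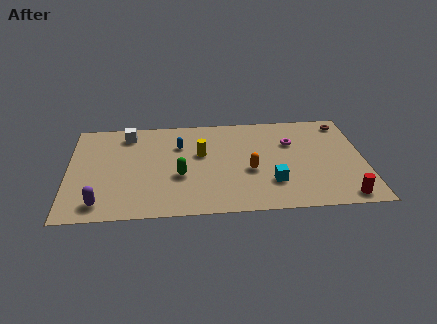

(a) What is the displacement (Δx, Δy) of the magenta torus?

(-0.6, -1.6)

The magenta torus started near (13.1, 7.9) and ended near (12.5, 6.3).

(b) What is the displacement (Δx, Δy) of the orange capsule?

(2.6, -1.0)

The orange capsule started near (7.5, 4.8) and ended near (10.1, 3.8).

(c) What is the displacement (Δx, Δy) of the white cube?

(2.0, 0.1)

The white cube was at about (1.3, 7.7) and moved to about (3.3, 7.8).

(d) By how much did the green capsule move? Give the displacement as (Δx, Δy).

(-1.4, 2.0)

The green capsule was at about (7.6, 1.6) and moved to about (6.2, 3.6).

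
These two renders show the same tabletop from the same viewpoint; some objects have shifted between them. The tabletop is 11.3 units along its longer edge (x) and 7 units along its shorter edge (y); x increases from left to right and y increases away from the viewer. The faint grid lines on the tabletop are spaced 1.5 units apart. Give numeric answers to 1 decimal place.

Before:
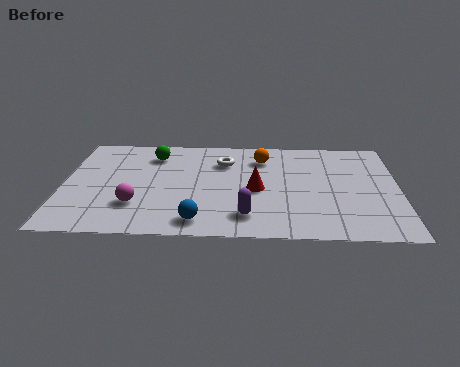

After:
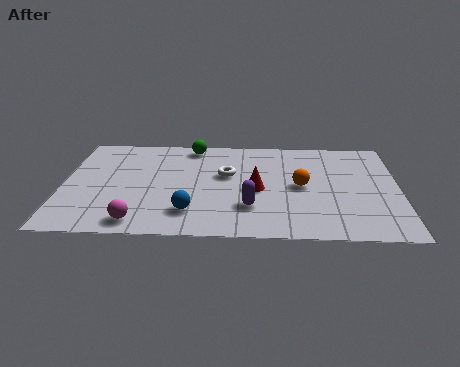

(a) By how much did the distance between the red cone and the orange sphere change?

-0.7

The distance was about 2.2 in the first image and 1.5 in the second, so they moved 0.7 units closer together.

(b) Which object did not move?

the red cone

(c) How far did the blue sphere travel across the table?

0.7

From (4.6, 1.0) to (4.3, 1.6), the blue sphere covered √(0.3² + 0.6²) ≈ 0.7 units.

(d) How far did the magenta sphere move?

1.1

The magenta sphere moved from about (2.5, 2.0) to (2.6, 0.9), a distance of √(0.1² + 1.1²) ≈ 1.1.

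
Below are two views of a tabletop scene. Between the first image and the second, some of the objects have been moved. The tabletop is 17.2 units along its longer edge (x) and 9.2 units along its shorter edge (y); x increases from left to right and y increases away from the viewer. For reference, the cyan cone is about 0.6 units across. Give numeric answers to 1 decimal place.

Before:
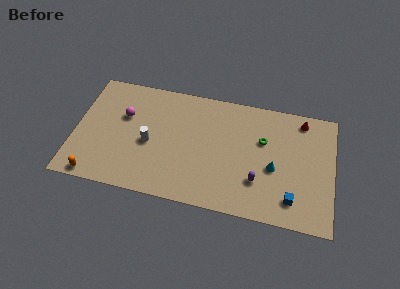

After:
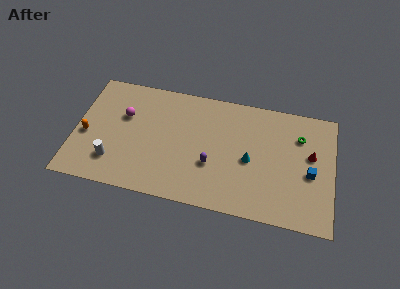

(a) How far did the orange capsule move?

3.2

The orange capsule was near (1.6, 0.8) before and (0.8, 3.9) after, so it travelled √(0.8² + 3.1²) ≈ 3.2 units.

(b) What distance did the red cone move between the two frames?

2.7

The red cone was near (15.0, 8.0) before and (15.7, 5.4) after, so it travelled √(0.7² + 2.6²) ≈ 2.7 units.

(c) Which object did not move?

the magenta sphere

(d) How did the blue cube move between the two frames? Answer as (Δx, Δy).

(1.1, 2.2)

The blue cube started near (14.6, 1.8) and ended near (15.7, 4.0).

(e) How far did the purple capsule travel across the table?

3.2

From (12.3, 2.7) to (9.2, 3.3), the purple capsule covered √(3.1² + 0.6²) ≈ 3.2 units.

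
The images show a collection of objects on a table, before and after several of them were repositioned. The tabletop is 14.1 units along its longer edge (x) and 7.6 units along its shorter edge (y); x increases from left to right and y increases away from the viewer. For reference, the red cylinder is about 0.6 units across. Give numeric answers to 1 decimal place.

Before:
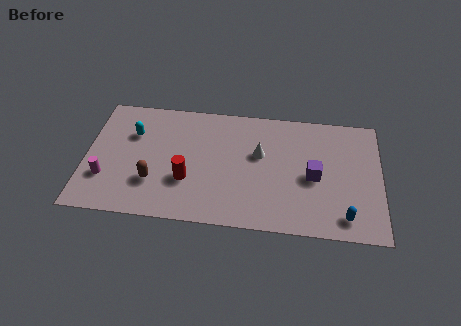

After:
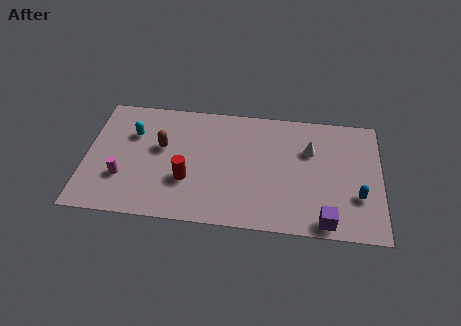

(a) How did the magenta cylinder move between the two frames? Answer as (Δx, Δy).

(0.8, 0.1)

The magenta cylinder started near (1.0, 2.3) and ended near (1.8, 2.4).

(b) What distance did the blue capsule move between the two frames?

1.4

The blue capsule moved from about (12.4, 1.2) to (13.0, 2.5), a distance of √(0.6² + 1.3²) ≈ 1.4.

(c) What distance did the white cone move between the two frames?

2.5

The white cone moved from about (8.3, 4.6) to (10.7, 5.1), a distance of √(2.4² + 0.5²) ≈ 2.5.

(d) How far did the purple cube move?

2.8

The purple cube moved from about (10.9, 3.5) to (11.5, 0.8), a distance of √(0.6² + 2.7²) ≈ 2.8.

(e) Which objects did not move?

the red cylinder and the cyan capsule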